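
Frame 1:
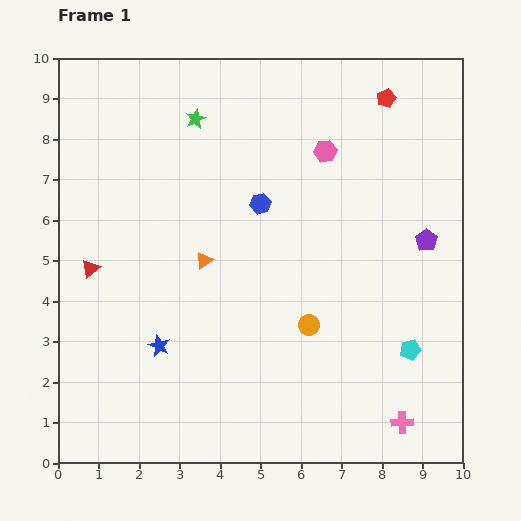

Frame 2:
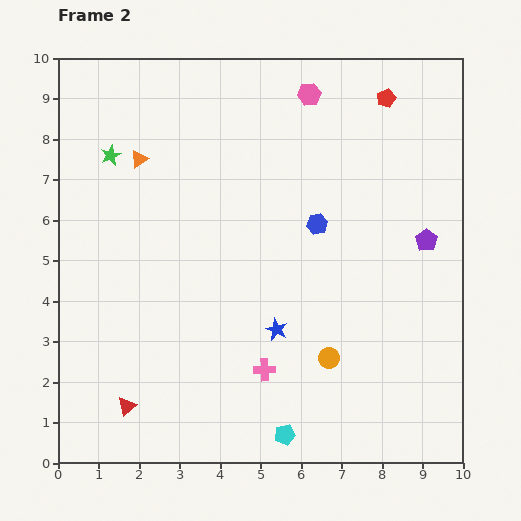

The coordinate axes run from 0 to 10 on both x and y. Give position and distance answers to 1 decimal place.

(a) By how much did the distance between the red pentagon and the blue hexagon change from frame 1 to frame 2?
-0.5

Distance in frame 1: 4.0. Distance in frame 2: 3.5.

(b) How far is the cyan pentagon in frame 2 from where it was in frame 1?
3.7

The cyan pentagon moved from (8.7, 2.8) to (5.6, 0.7), a distance of √(3.1² + 2.1²) ≈ 3.7.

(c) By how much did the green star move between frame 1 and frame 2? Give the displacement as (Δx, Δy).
(-2.1, -0.9)

The green star was at (3.4, 8.5) in frame 1 and (1.3, 7.6) in frame 2.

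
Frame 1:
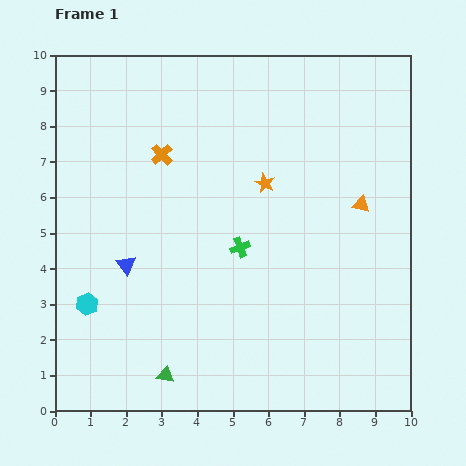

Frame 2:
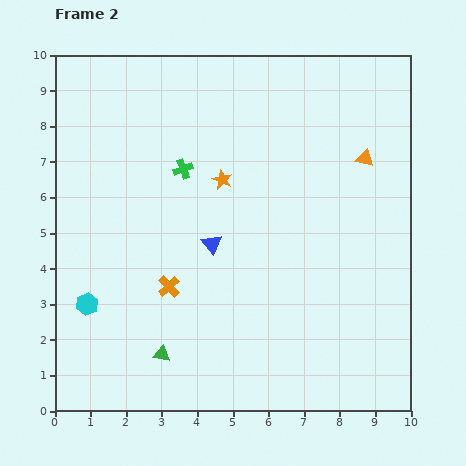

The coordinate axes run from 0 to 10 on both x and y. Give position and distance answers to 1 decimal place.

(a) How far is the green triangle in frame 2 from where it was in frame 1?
0.6

The green triangle moved from (3.1, 1.0) to (3.0, 1.6), a distance of √(0.1² + 0.6²) ≈ 0.6.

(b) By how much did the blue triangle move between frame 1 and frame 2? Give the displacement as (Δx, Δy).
(2.4, 0.6)

The blue triangle was at (2.0, 4.1) in frame 1 and (4.4, 4.7) in frame 2.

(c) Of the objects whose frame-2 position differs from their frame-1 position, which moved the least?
the green triangle

(moved 0.6)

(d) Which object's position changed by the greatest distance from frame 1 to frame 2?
the orange cross

(moved 3.7; next 2.7)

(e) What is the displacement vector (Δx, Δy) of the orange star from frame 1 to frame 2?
(-1.2, 0.1)

The orange star was at (5.9, 6.4) in frame 1 and (4.7, 6.5) in frame 2.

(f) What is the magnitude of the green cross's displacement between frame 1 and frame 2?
2.7

The green cross moved from (5.2, 4.6) to (3.6, 6.8), a distance of √(1.6² + 2.2²) ≈ 2.7.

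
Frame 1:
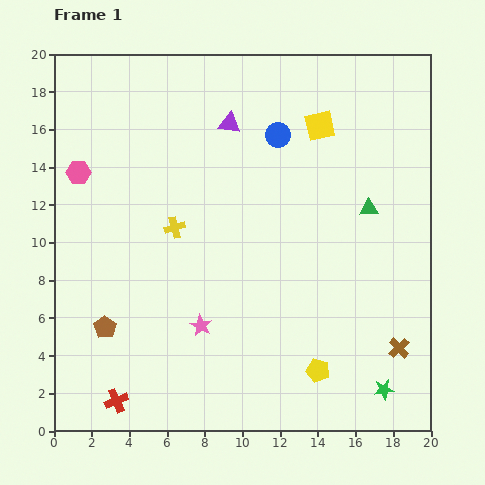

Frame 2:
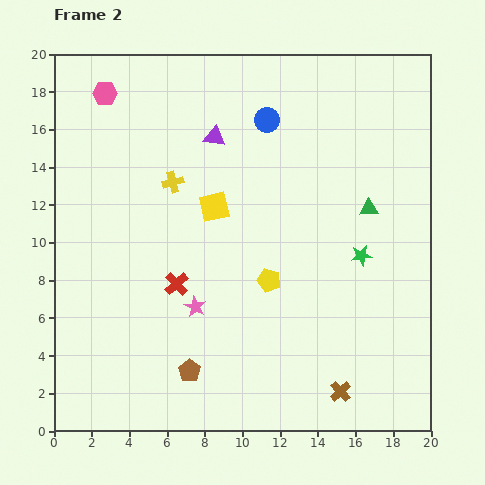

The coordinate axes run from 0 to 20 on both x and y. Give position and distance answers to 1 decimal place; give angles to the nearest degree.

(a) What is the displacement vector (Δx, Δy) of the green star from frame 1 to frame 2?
(-1.2, 7.1)

The green star was at (17.5, 2.2) in frame 1 and (16.3, 9.3) in frame 2.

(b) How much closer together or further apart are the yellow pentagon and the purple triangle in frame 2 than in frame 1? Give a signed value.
-5.8

Distance in frame 1: 13.9. Distance in frame 2: 8.1.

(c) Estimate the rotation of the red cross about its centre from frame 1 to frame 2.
20° counter-clockwise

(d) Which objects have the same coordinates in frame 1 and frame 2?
the green triangle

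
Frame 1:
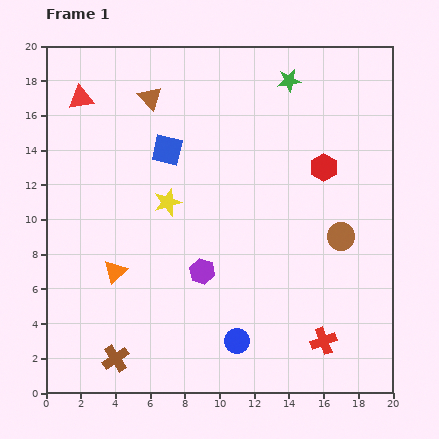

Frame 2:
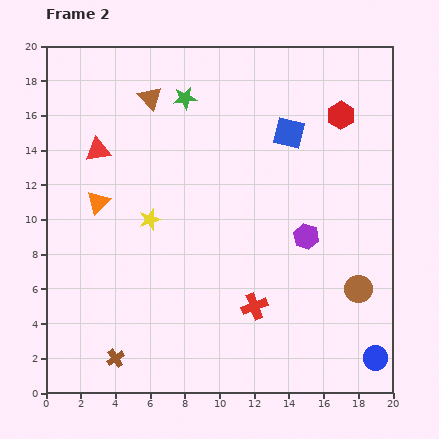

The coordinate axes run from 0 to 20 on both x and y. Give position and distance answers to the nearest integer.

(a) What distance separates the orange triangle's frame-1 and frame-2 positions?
4

The orange triangle moved from (4, 7) to (3, 11), a distance of √(1² + 4²) ≈ 4.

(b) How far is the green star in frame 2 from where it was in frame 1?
6

The green star moved from (14, 18) to (8, 17), a distance of √(6² + 1²) ≈ 6.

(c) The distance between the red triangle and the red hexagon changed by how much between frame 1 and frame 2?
-1

Distance in frame 1: 15. Distance in frame 2: 14.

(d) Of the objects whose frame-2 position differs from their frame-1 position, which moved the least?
the yellow star

(moved 1)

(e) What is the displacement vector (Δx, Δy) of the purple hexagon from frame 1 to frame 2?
(6, 2)

The purple hexagon was at (9, 7) in frame 1 and (15, 9) in frame 2.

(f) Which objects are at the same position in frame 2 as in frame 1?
the brown triangle, the brown cross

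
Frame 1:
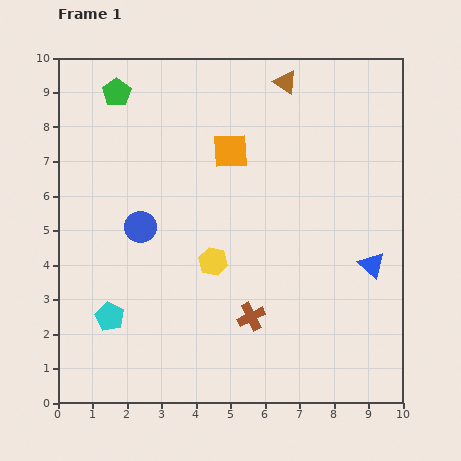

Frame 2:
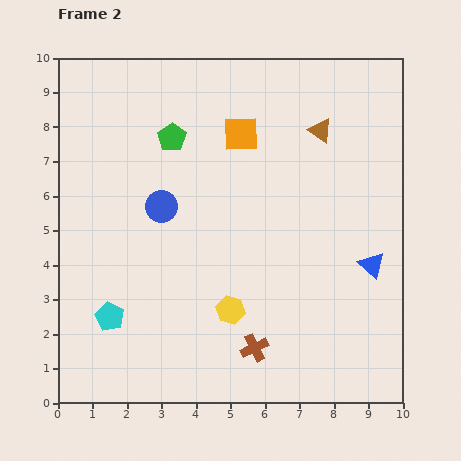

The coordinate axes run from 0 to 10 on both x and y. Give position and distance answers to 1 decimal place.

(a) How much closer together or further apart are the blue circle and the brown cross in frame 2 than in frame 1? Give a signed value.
+0.8

Distance in frame 1: 4.1. Distance in frame 2: 4.9.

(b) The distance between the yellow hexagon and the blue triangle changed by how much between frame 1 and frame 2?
-0.3

Distance in frame 1: 4.6. Distance in frame 2: 4.3.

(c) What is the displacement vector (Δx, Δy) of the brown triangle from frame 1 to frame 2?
(1.0, -1.4)

The brown triangle was at (6.6, 9.3) in frame 1 and (7.6, 7.9) in frame 2.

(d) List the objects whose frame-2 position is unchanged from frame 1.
the cyan pentagon, the blue triangle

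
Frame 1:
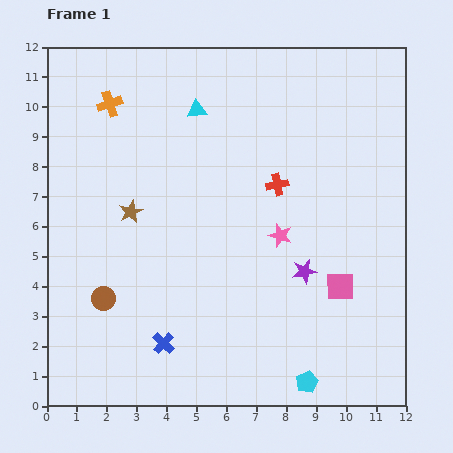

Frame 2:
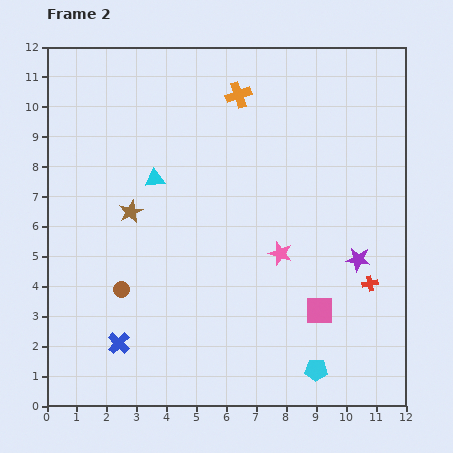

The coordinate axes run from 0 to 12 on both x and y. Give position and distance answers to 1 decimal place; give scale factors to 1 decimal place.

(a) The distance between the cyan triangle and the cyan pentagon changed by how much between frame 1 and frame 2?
-1.4

Distance in frame 1: 9.8. Distance in frame 2: 8.4.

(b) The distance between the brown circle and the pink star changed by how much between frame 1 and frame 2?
-0.9

Distance in frame 1: 6.3. Distance in frame 2: 5.4.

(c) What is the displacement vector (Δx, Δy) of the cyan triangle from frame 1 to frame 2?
(-1.4, -2.3)

The cyan triangle was at (5.0, 9.9) in frame 1 and (3.6, 7.6) in frame 2.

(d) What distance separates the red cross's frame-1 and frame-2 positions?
4.5

The red cross moved from (7.7, 7.4) to (10.8, 4.1), a distance of √(3.1² + 3.3²) ≈ 4.5.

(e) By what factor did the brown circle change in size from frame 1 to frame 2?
0.7×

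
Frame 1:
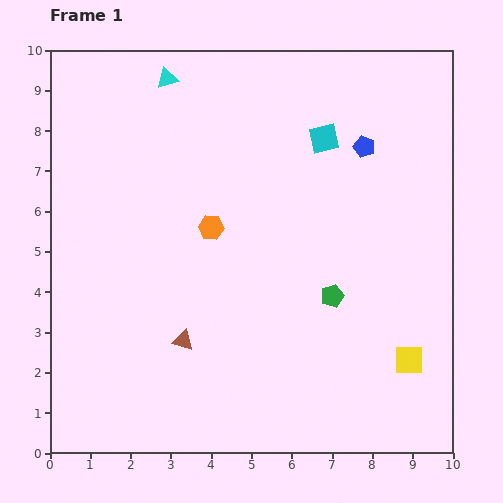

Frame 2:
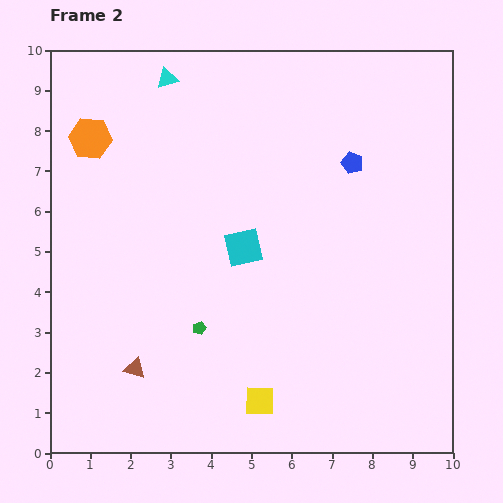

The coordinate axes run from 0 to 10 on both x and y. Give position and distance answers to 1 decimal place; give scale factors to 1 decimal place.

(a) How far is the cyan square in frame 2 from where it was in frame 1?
3.4

The cyan square moved from (6.8, 7.8) to (4.8, 5.1), a distance of √(2.0² + 2.7²) ≈ 3.4.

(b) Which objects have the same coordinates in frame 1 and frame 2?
the cyan triangle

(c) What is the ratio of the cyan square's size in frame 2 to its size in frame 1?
1.3×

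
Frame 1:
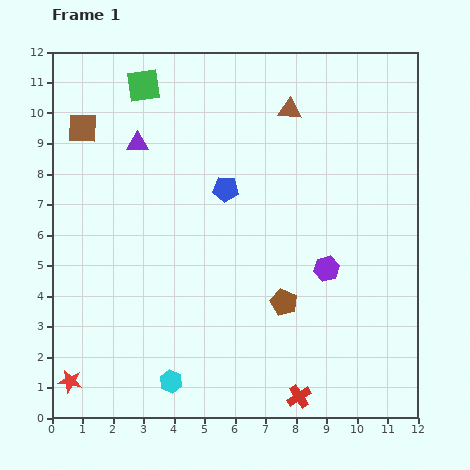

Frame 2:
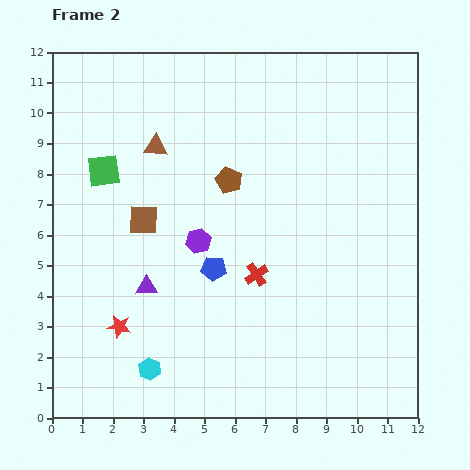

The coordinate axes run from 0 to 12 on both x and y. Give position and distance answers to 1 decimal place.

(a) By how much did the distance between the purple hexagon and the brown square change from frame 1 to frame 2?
-7.3

Distance in frame 1: 9.2. Distance in frame 2: 1.9.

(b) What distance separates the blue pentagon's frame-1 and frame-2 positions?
2.6

The blue pentagon moved from (5.7, 7.5) to (5.3, 4.9), a distance of √(0.4² + 2.6²) ≈ 2.6.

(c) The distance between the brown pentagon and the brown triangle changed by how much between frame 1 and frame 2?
-3.7

Distance in frame 1: 6.3. Distance in frame 2: 2.6.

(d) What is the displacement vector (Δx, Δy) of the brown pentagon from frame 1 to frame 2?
(-1.8, 4.0)

The brown pentagon was at (7.6, 3.8) in frame 1 and (5.8, 7.8) in frame 2.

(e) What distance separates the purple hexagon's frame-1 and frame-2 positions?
4.3

The purple hexagon moved from (9.0, 4.9) to (4.8, 5.8), a distance of √(4.2² + 0.9²) ≈ 4.3.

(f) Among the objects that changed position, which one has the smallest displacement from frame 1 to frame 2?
the cyan hexagon

(moved 0.8)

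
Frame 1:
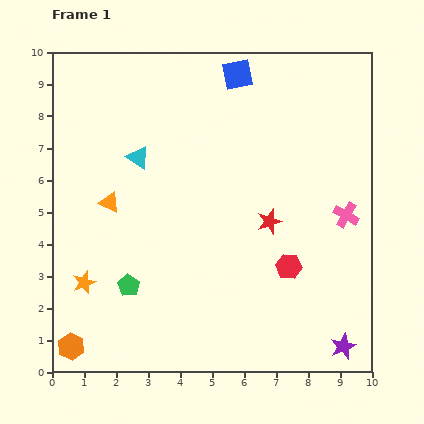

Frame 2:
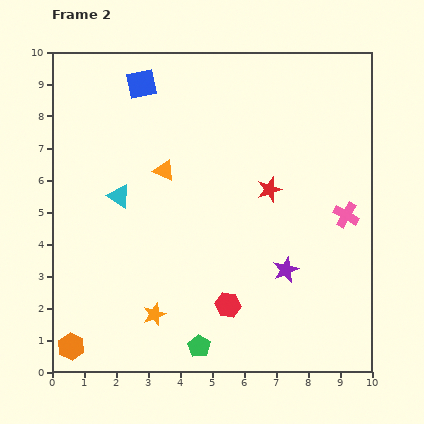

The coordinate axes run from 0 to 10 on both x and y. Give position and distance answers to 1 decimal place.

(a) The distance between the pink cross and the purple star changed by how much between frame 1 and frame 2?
-1.6

Distance in frame 1: 4.1. Distance in frame 2: 2.5.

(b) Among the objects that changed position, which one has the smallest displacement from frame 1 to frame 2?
the red star

(moved 1.0)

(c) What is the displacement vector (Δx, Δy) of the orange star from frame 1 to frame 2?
(2.2, -1.0)

The orange star was at (1.0, 2.8) in frame 1 and (3.2, 1.8) in frame 2.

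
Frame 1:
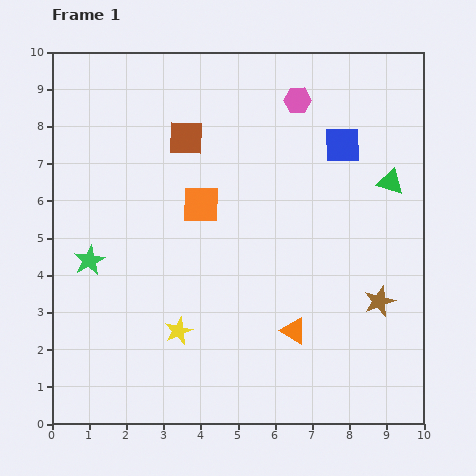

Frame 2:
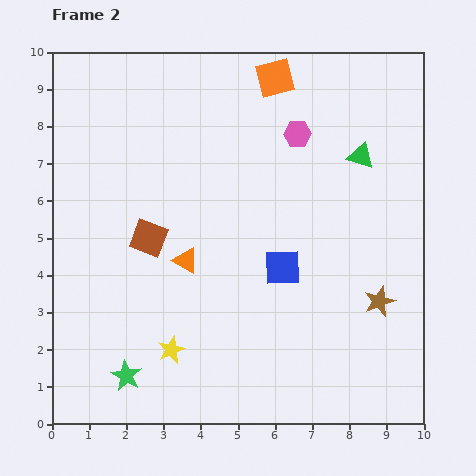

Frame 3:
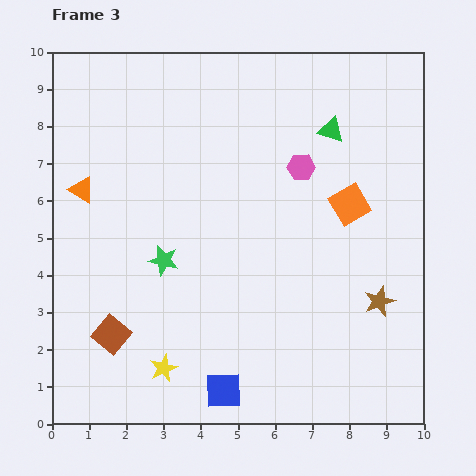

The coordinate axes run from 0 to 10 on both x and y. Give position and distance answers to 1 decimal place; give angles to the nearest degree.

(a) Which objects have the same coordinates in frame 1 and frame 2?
the brown star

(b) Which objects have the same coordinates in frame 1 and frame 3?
the brown star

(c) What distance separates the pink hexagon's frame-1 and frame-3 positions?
1.8

The pink hexagon moved from (6.6, 8.7) to (6.7, 6.9), a distance of √(0.1² + 1.8²) ≈ 1.8.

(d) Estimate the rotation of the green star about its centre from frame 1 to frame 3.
31° counter-clockwise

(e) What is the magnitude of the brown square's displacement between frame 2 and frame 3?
2.8

The brown square moved from (2.6, 5.0) to (1.6, 2.4), a distance of √(1.0² + 2.6²) ≈ 2.8.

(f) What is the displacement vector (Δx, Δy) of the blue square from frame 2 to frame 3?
(-1.6, -3.3)

The blue square was at (6.2, 4.2) in frame 2 and (4.6, 0.9) in frame 3.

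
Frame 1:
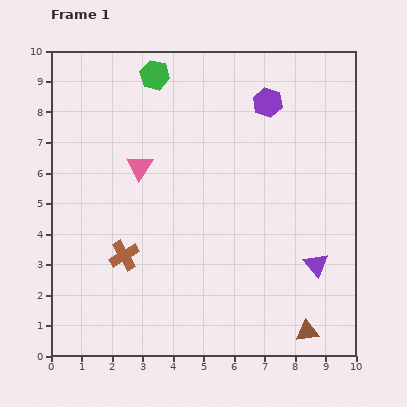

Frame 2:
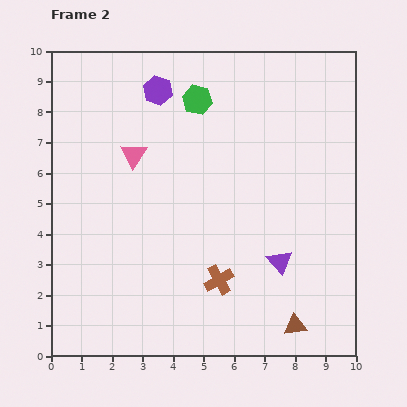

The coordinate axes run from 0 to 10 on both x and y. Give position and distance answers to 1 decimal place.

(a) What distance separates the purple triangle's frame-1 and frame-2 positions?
1.2

The purple triangle moved from (8.7, 3.0) to (7.5, 3.1), a distance of √(1.2² + 0.1²) ≈ 1.2.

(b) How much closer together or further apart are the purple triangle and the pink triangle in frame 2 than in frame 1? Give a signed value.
-0.7

Distance in frame 1: 6.6. Distance in frame 2: 5.9.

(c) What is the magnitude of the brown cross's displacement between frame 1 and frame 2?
3.2

The brown cross moved from (2.4, 3.3) to (5.5, 2.5), a distance of √(3.1² + 0.8²) ≈ 3.2.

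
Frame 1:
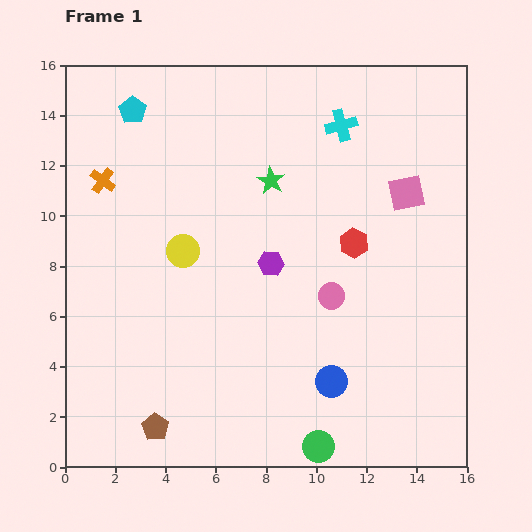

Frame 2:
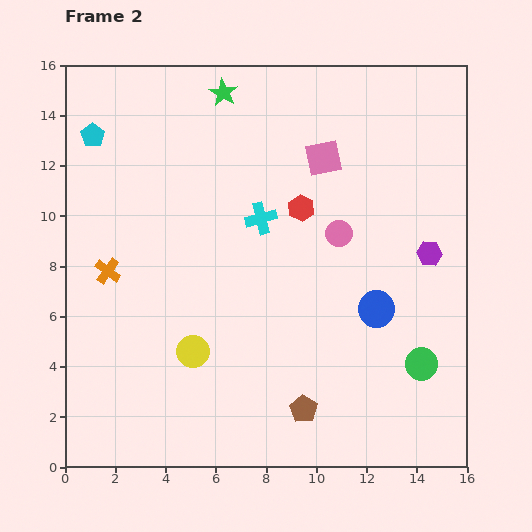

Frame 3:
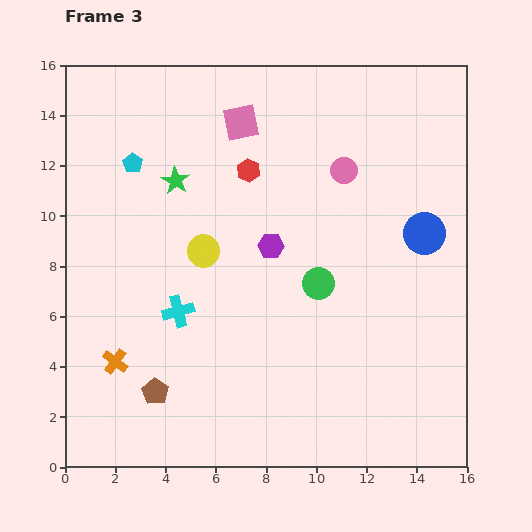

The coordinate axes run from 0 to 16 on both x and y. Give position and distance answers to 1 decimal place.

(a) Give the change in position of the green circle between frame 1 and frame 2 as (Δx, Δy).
(4.1, 3.3)

The green circle was at (10.1, 0.8) in frame 1 and (14.2, 4.1) in frame 2.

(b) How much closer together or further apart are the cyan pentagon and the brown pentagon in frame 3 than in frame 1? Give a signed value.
-3.5

Distance in frame 1: 12.6. Distance in frame 3: 9.1.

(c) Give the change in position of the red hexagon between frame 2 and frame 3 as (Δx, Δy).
(-2.1, 1.5)

The red hexagon was at (9.4, 10.3) in frame 2 and (7.3, 11.8) in frame 3.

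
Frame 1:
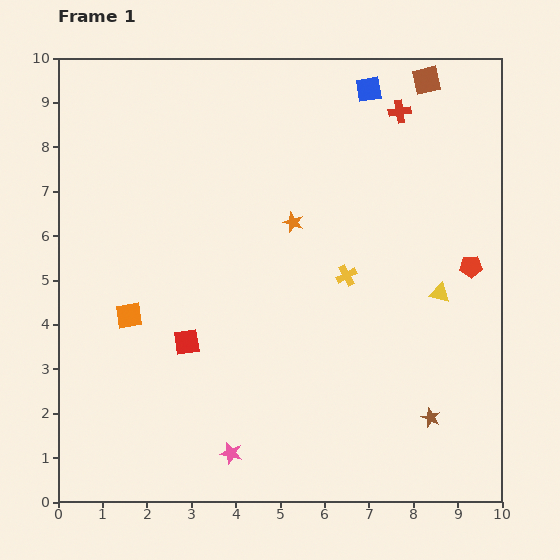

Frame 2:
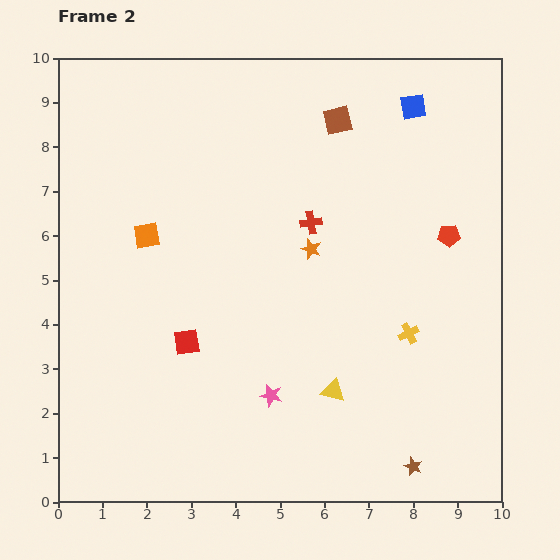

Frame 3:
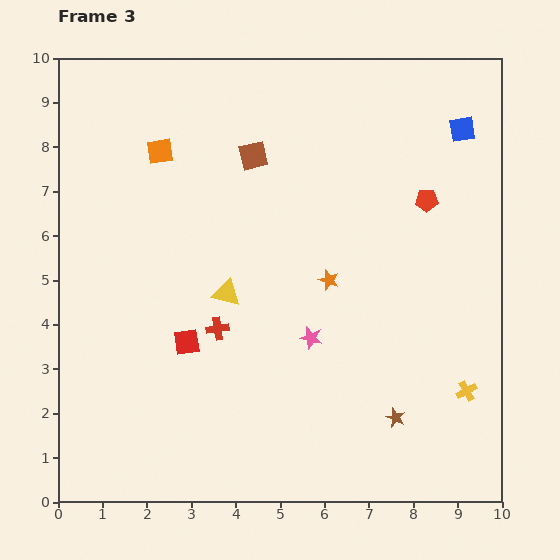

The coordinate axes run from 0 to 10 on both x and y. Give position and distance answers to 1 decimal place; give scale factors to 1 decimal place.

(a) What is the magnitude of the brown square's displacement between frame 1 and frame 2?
2.2

The brown square moved from (8.3, 9.5) to (6.3, 8.6), a distance of √(2.0² + 0.9²) ≈ 2.2.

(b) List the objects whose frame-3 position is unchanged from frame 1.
the red square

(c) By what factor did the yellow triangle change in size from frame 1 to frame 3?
1.4×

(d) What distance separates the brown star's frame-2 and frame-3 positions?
1.2

The brown star moved from (8.0, 0.8) to (7.6, 1.9), a distance of √(0.4² + 1.1²) ≈ 1.2.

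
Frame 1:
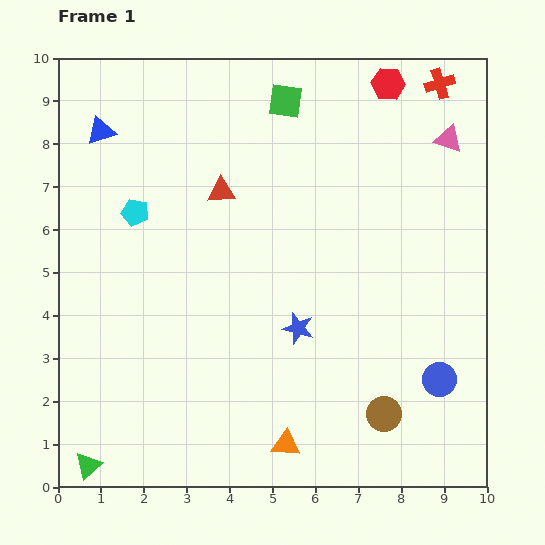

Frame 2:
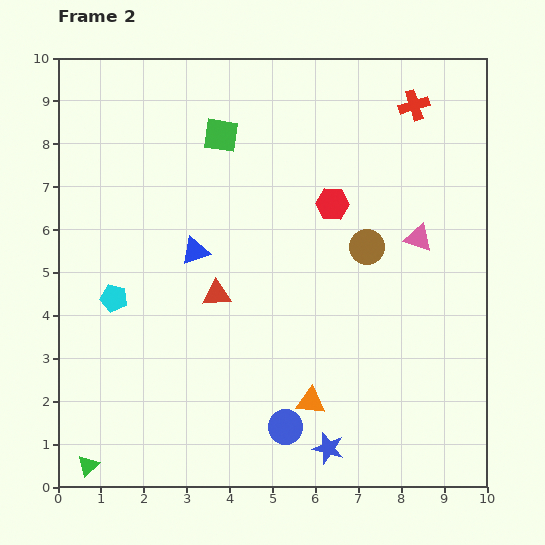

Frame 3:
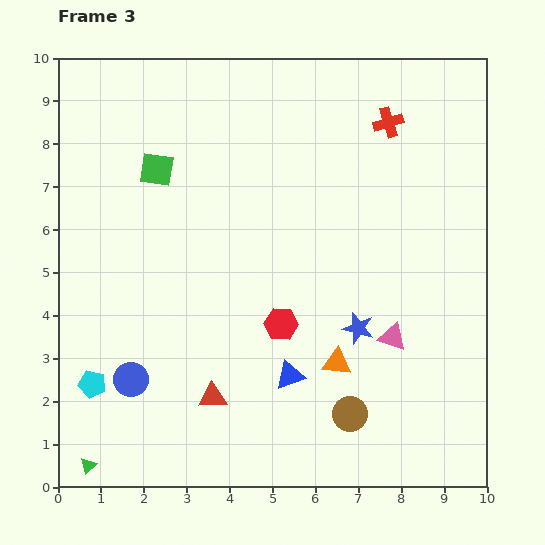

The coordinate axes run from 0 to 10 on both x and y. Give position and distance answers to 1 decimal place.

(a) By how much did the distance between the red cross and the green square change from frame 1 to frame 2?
+1.0

Distance in frame 1: 3.6. Distance in frame 2: 4.6.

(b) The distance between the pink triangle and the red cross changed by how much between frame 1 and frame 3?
+3.7

Distance in frame 1: 1.3. Distance in frame 3: 5.0.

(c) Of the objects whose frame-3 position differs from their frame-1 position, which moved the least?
the brown circle

(moved 0.8)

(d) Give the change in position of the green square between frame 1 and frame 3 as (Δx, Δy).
(-3.0, -1.6)

The green square was at (5.3, 9.0) in frame 1 and (2.3, 7.4) in frame 3.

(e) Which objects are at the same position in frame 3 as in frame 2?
the green triangle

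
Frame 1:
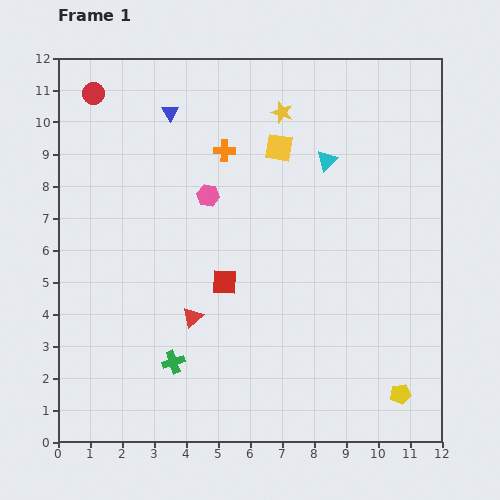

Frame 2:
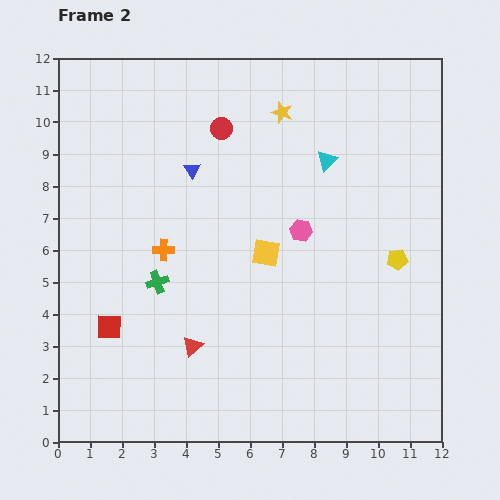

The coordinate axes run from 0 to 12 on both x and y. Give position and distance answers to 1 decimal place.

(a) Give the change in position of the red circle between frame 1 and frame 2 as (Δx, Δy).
(4.0, -1.1)

The red circle was at (1.1, 10.9) in frame 1 and (5.1, 9.8) in frame 2.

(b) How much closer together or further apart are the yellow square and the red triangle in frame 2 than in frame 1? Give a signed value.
-2.2

Distance in frame 1: 5.9. Distance in frame 2: 3.7.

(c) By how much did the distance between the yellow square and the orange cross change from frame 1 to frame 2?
+1.5

Distance in frame 1: 1.7. Distance in frame 2: 3.2.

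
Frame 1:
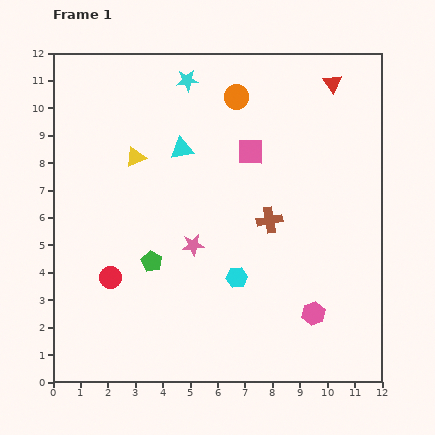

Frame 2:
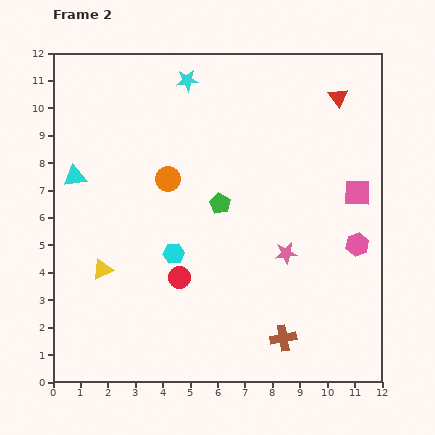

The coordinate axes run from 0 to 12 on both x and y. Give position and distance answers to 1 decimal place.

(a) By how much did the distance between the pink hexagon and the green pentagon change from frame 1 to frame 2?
-1.0

Distance in frame 1: 6.2. Distance in frame 2: 5.2.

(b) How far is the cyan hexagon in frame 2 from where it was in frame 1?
2.5

The cyan hexagon moved from (6.7, 3.8) to (4.4, 4.7), a distance of √(2.3² + 0.9²) ≈ 2.5.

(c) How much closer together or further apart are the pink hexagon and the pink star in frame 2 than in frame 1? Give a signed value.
-2.5

Distance in frame 1: 5.1. Distance in frame 2: 2.6.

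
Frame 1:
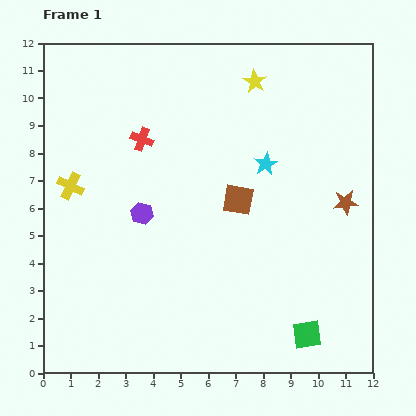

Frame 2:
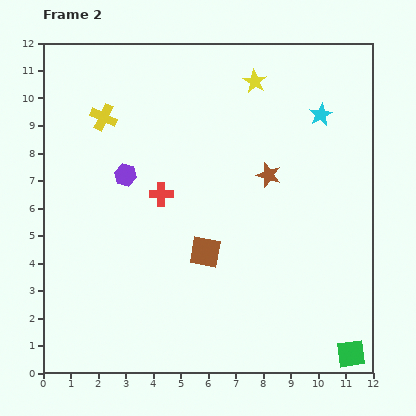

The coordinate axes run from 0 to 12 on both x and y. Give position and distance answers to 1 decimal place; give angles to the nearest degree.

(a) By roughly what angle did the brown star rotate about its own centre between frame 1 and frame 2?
24° clockwise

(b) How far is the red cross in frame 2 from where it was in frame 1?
2.1

The red cross moved from (3.6, 8.5) to (4.3, 6.5), a distance of √(0.7² + 2.0²) ≈ 2.1.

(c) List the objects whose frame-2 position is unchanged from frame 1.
the yellow star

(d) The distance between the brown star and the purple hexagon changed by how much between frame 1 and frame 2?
-2.2

Distance in frame 1: 7.4. Distance in frame 2: 5.2.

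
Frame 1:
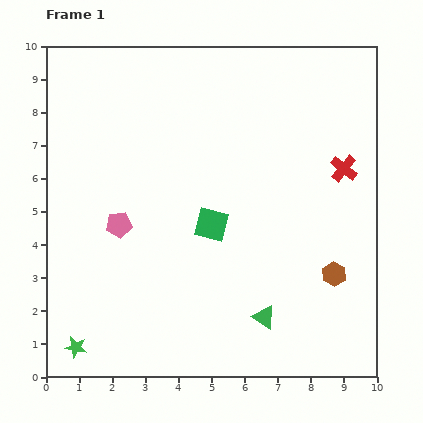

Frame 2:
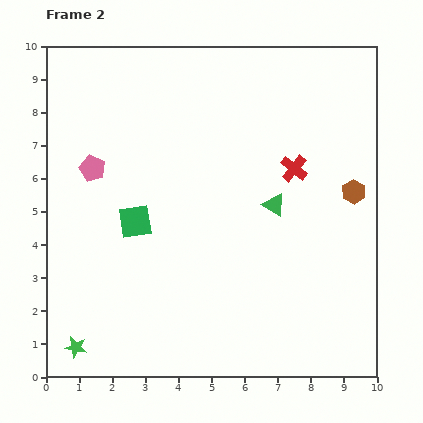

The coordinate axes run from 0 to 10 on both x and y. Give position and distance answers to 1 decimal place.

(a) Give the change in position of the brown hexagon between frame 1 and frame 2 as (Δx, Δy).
(0.6, 2.5)

The brown hexagon was at (8.7, 3.1) in frame 1 and (9.3, 5.6) in frame 2.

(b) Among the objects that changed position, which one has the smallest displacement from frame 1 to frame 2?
the red cross

(moved 1.5)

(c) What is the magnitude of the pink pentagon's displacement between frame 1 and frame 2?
1.9

The pink pentagon moved from (2.2, 4.6) to (1.4, 6.3), a distance of √(0.8² + 1.7²) ≈ 1.9.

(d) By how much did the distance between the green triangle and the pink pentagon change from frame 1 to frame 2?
+0.4

Distance in frame 1: 5.2. Distance in frame 2: 5.6.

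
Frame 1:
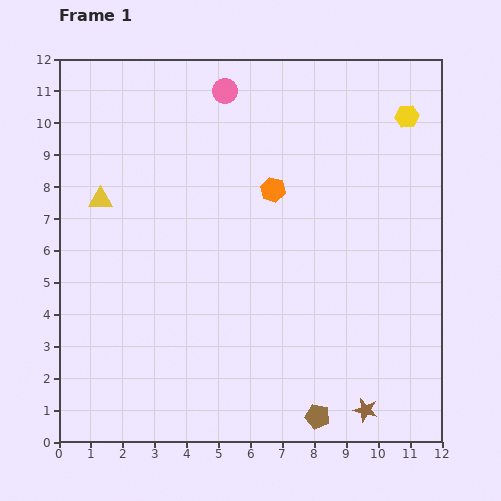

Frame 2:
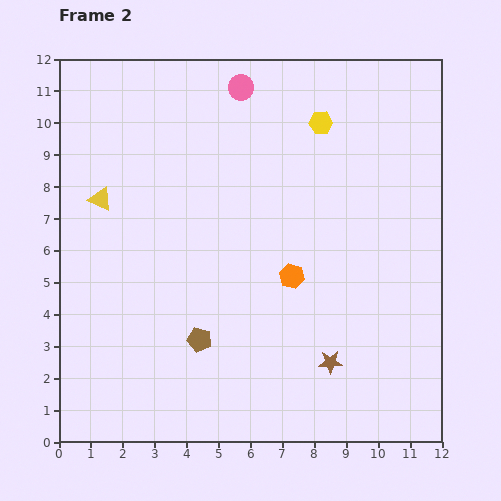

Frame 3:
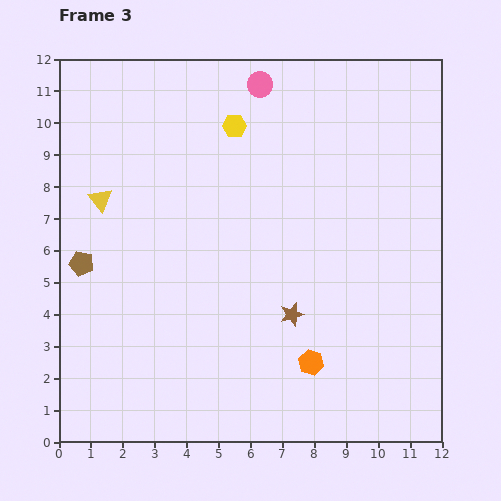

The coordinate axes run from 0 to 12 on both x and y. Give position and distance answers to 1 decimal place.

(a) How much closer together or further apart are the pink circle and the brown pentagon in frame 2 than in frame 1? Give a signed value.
-2.6

Distance in frame 1: 10.6. Distance in frame 2: 8.0.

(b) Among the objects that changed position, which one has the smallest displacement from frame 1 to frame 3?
the pink circle

(moved 1.1)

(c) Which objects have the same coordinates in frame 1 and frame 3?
the yellow triangle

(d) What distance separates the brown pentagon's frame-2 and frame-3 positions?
4.4

The brown pentagon moved from (4.4, 3.2) to (0.7, 5.6), a distance of √(3.7² + 2.4²) ≈ 4.4.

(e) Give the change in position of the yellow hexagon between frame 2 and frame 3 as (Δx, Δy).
(-2.7, -0.1)

The yellow hexagon was at (8.2, 10.0) in frame 2 and (5.5, 9.9) in frame 3.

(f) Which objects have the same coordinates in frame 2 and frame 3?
the yellow triangle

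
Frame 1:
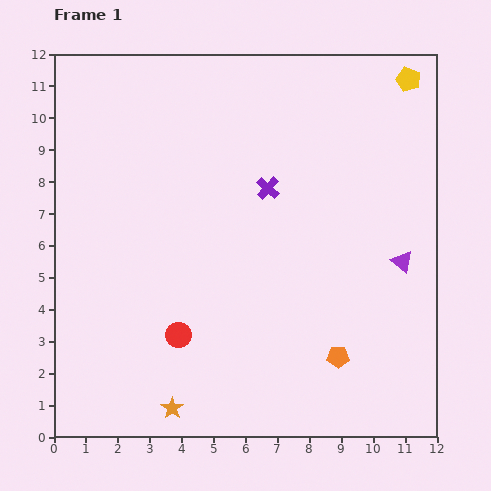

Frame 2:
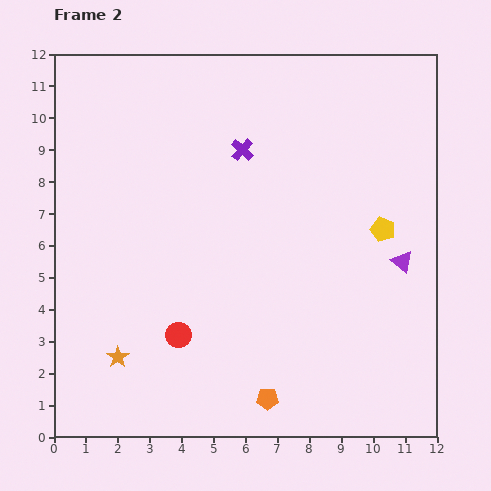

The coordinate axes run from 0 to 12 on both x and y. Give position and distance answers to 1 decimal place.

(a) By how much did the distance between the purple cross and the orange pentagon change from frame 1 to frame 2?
+2.1

Distance in frame 1: 5.7. Distance in frame 2: 7.8.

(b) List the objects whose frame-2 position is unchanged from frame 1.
the red circle, the purple triangle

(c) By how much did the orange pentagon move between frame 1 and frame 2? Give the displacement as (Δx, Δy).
(-2.2, -1.3)

The orange pentagon was at (8.9, 2.5) in frame 1 and (6.7, 1.2) in frame 2.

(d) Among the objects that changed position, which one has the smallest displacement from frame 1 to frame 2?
the purple cross

(moved 1.4)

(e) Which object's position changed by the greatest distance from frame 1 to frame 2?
the yellow pentagon

(moved 4.8; next 2.6)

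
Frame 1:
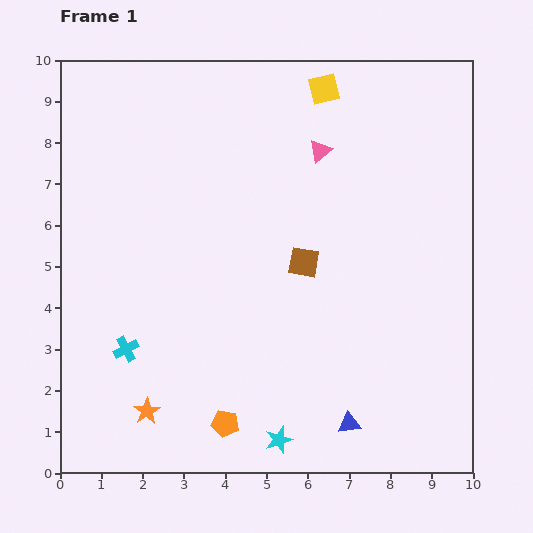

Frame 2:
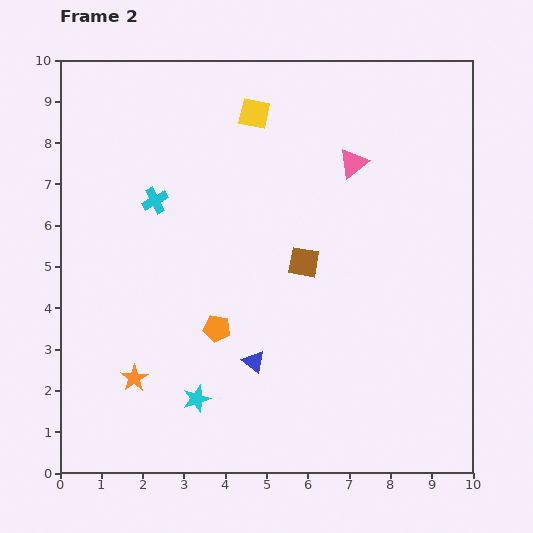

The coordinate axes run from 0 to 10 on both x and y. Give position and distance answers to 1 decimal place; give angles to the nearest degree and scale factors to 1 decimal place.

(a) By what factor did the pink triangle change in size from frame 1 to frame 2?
1.3×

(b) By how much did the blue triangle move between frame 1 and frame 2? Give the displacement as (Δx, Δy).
(-2.3, 1.5)

The blue triangle was at (7.0, 1.2) in frame 1 and (4.7, 2.7) in frame 2.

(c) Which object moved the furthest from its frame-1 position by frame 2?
the cyan cross

(moved 3.7; next 2.7)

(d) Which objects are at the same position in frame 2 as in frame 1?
the brown square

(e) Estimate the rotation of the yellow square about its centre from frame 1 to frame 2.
25° clockwise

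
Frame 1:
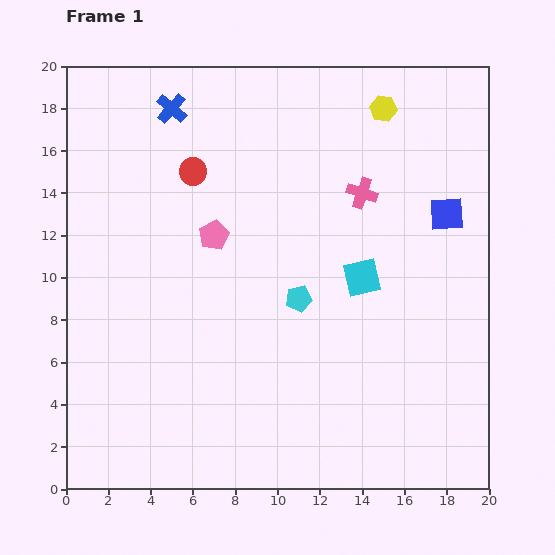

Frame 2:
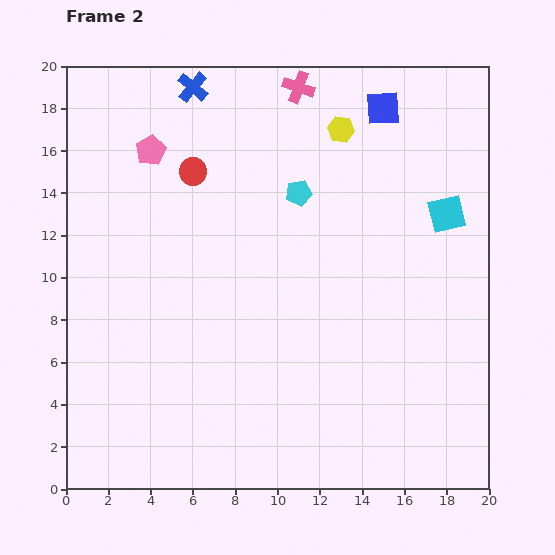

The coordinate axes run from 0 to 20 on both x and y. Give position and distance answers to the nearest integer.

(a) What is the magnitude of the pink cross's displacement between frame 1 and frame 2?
6

The pink cross moved from (14, 14) to (11, 19), a distance of √(3² + 5²) ≈ 6.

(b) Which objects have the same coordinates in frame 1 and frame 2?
the red circle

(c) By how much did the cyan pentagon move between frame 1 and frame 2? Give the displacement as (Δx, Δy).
(0, 5)

The cyan pentagon was at (11, 9) in frame 1 and (11, 14) in frame 2.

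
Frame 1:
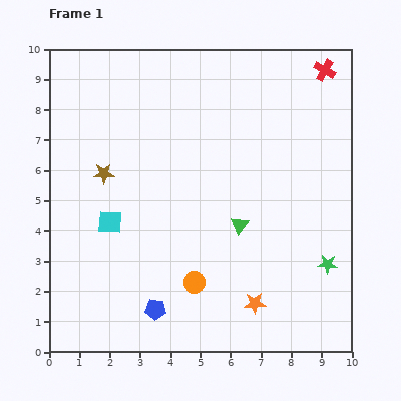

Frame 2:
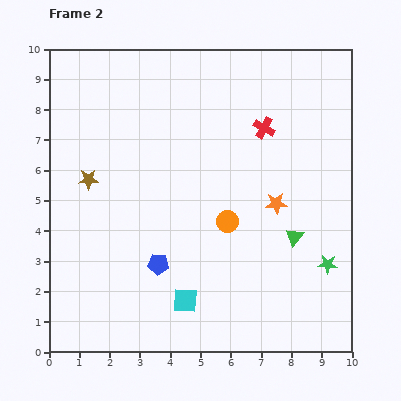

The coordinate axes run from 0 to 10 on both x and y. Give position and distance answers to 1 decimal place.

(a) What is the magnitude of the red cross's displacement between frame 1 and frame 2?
2.8

The red cross moved from (9.1, 9.3) to (7.1, 7.4), a distance of √(2.0² + 1.9²) ≈ 2.8.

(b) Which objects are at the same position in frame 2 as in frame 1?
the green star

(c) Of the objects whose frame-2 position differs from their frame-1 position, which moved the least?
the brown star

(moved 0.5)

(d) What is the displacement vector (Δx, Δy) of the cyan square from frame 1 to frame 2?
(2.5, -2.6)

The cyan square was at (2.0, 4.3) in frame 1 and (4.5, 1.7) in frame 2.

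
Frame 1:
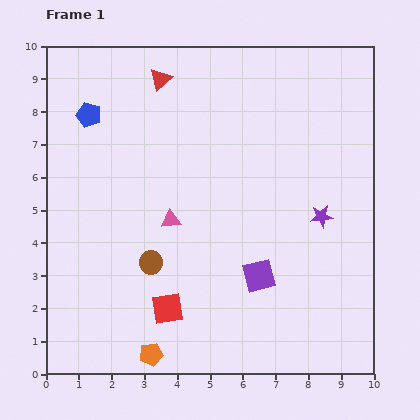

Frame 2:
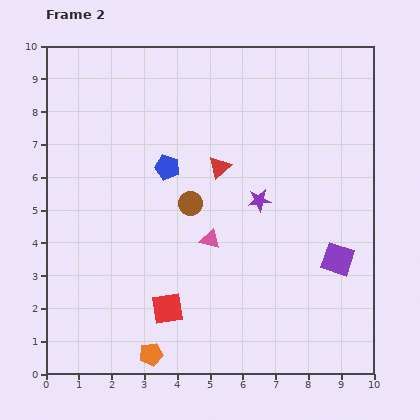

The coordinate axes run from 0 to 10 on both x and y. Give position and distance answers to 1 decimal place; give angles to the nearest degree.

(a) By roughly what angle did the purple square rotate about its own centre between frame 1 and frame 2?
32° clockwise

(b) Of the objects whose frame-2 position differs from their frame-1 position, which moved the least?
the pink triangle

(moved 1.3)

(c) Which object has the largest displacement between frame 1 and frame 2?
the red triangle

(moved 3.2; next 2.9)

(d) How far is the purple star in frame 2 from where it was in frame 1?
2.0

The purple star moved from (8.4, 4.8) to (6.5, 5.3), a distance of √(1.9² + 0.5²) ≈ 2.0.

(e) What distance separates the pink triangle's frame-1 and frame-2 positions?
1.3

The pink triangle moved from (3.8, 4.7) to (5.0, 4.1), a distance of √(1.2² + 0.6²) ≈ 1.3.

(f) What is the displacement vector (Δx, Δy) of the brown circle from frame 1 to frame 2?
(1.2, 1.8)

The brown circle was at (3.2, 3.4) in frame 1 and (4.4, 5.2) in frame 2.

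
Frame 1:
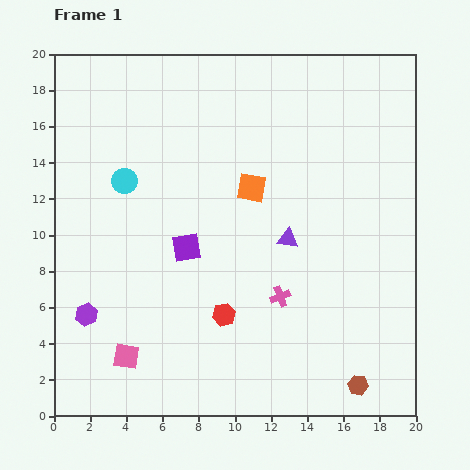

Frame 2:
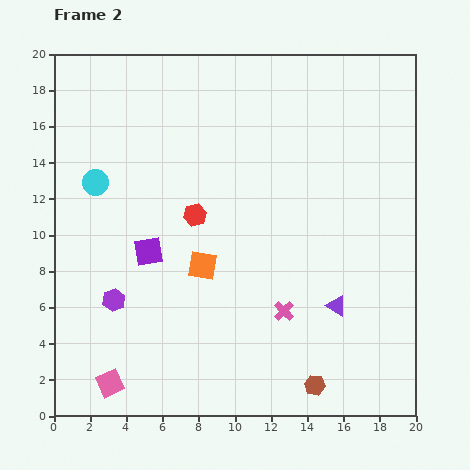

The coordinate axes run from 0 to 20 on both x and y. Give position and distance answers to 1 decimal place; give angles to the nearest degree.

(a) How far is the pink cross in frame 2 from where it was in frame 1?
0.8

The pink cross moved from (12.5, 6.6) to (12.7, 5.8), a distance of √(0.2² + 0.8²) ≈ 0.8.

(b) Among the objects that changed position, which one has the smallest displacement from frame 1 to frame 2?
the pink cross

(moved 0.8)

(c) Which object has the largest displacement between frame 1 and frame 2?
the red hexagon

(moved 5.7; next 5.1)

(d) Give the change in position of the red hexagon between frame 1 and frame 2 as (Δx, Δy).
(-1.6, 5.5)

The red hexagon was at (9.4, 5.6) in frame 1 and (7.8, 11.1) in frame 2.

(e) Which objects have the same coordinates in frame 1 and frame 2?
none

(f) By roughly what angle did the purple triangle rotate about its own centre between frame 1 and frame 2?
24° clockwise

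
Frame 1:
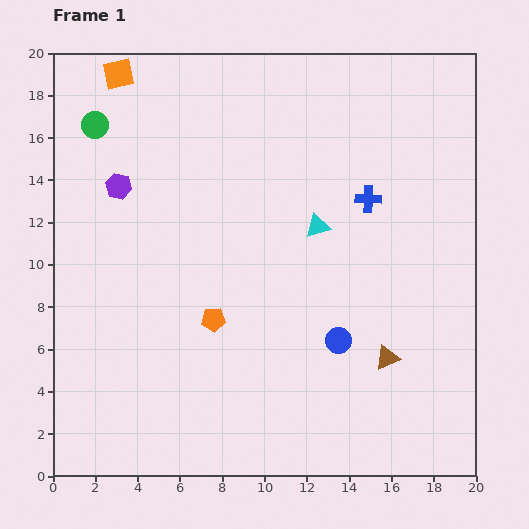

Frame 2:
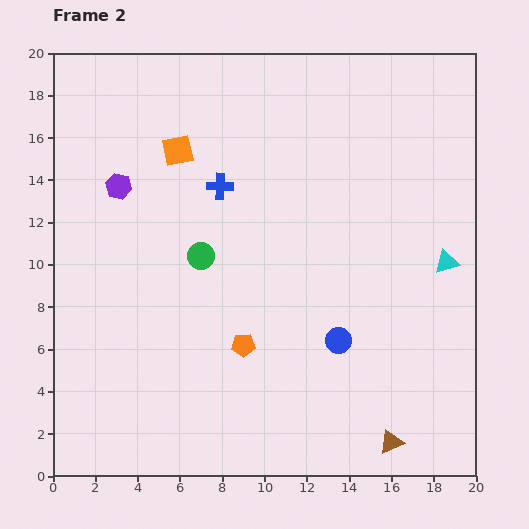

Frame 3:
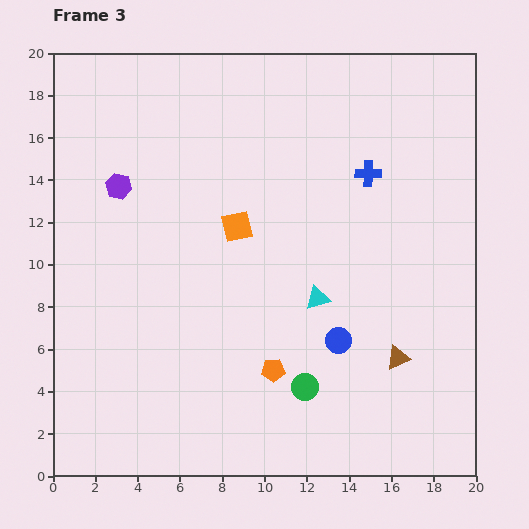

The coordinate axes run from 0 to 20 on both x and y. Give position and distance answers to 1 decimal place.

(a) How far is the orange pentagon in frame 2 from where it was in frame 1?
1.8

The orange pentagon moved from (7.6, 7.4) to (9.0, 6.2), a distance of √(1.4² + 1.2²) ≈ 1.8.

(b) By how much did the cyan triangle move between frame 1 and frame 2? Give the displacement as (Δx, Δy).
(6.1, -1.7)

The cyan triangle was at (12.5, 11.8) in frame 1 and (18.6, 10.1) in frame 2.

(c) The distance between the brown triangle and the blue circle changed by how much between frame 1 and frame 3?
+0.5

Distance in frame 1: 2.4. Distance in frame 3: 2.9.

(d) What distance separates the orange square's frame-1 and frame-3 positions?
9.1

The orange square moved from (3.1, 19.0) to (8.7, 11.8), a distance of √(5.6² + 7.2²) ≈ 9.1.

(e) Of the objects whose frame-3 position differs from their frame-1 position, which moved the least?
the brown triangle

(moved 0.5)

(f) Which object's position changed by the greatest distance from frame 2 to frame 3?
the green circle

(moved 7.9; next 7.0)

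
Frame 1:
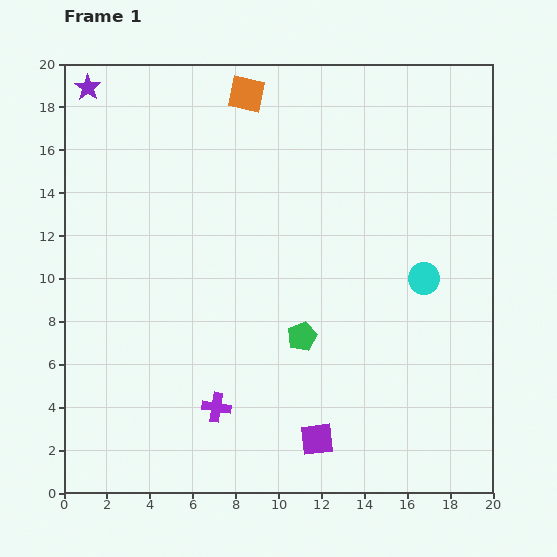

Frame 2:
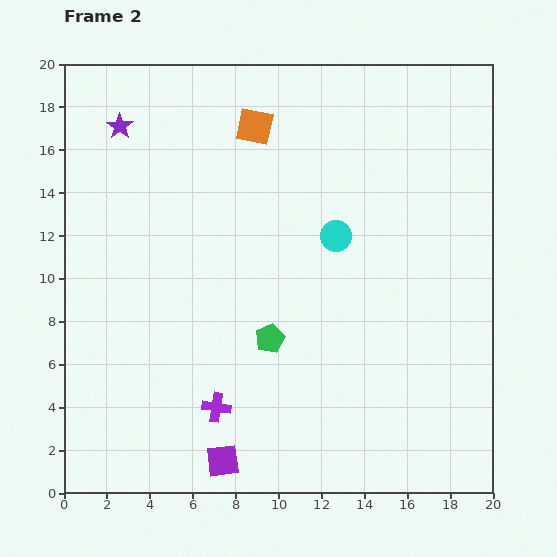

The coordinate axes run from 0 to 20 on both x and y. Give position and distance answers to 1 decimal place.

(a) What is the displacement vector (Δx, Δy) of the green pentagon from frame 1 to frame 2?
(-1.5, -0.1)

The green pentagon was at (11.1, 7.3) in frame 1 and (9.6, 7.2) in frame 2.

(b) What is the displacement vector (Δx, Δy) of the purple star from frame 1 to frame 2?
(1.5, -1.8)

The purple star was at (1.1, 18.9) in frame 1 and (2.6, 17.1) in frame 2.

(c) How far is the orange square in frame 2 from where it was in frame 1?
1.6

The orange square moved from (8.5, 18.6) to (8.9, 17.1), a distance of √(0.4² + 1.5²) ≈ 1.6.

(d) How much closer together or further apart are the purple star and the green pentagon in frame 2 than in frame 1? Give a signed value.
-3.2

Distance in frame 1: 15.3. Distance in frame 2: 12.1.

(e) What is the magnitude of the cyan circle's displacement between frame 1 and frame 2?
4.6

The cyan circle moved from (16.8, 10.0) to (12.7, 12.0), a distance of √(4.1² + 2.0²) ≈ 4.6.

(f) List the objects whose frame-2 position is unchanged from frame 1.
the purple cross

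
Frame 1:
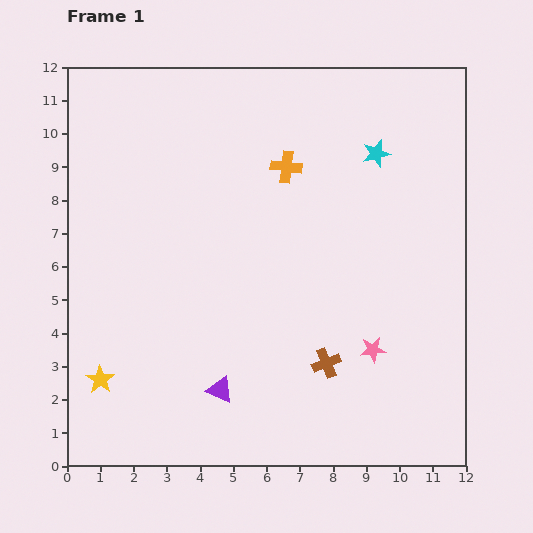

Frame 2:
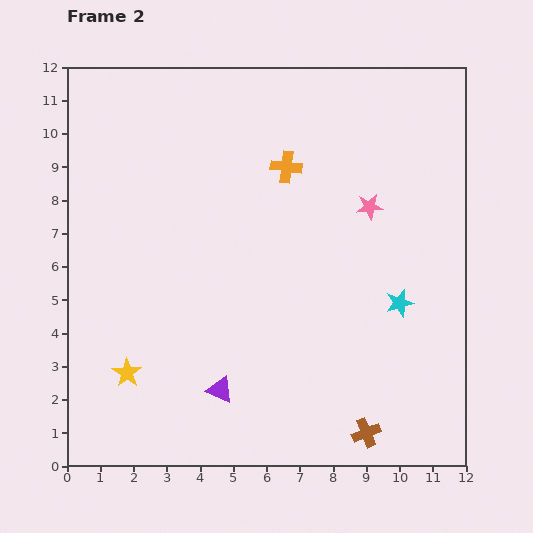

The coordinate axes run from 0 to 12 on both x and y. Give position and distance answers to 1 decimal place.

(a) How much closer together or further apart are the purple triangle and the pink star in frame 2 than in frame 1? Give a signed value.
+2.3

Distance in frame 1: 4.8. Distance in frame 2: 7.1.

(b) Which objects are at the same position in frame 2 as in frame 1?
the orange cross, the purple triangle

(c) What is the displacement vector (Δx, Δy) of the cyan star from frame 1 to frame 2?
(0.7, -4.5)

The cyan star was at (9.3, 9.4) in frame 1 and (10.0, 4.9) in frame 2.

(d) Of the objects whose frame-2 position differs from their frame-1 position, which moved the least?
the yellow star

(moved 0.8)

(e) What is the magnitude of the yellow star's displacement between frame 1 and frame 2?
0.8

The yellow star moved from (1.0, 2.6) to (1.8, 2.8), a distance of √(0.8² + 0.2²) ≈ 0.8.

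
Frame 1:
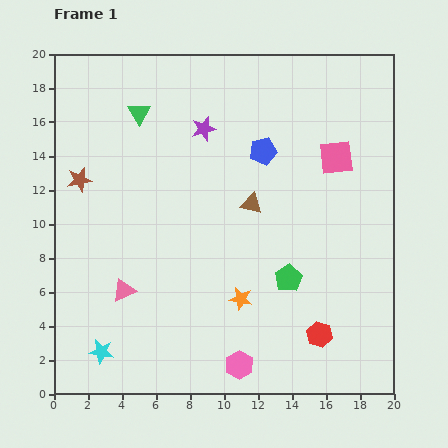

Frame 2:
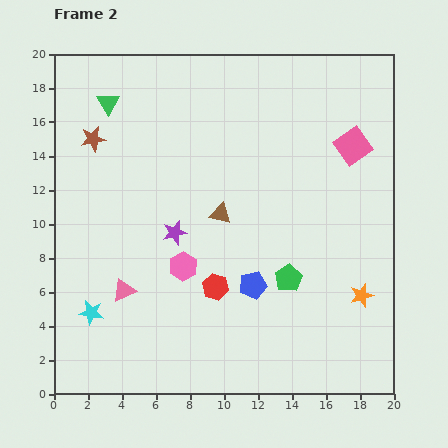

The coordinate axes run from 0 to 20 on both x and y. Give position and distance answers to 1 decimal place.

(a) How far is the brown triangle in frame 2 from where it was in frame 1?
1.9

The brown triangle moved from (11.6, 11.2) to (9.8, 10.6), a distance of √(1.8² + 0.6²) ≈ 1.9.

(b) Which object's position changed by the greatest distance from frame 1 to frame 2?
the blue pentagon

(moved 7.9; next 7.1)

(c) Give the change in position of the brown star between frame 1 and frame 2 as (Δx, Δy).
(0.8, 2.4)

The brown star was at (1.5, 12.6) in frame 1 and (2.3, 15.0) in frame 2.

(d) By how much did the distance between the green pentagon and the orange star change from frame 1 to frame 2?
+1.4

Distance in frame 1: 3.0. Distance in frame 2: 4.4.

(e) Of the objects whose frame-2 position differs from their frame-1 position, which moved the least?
the pink square

(moved 1.2)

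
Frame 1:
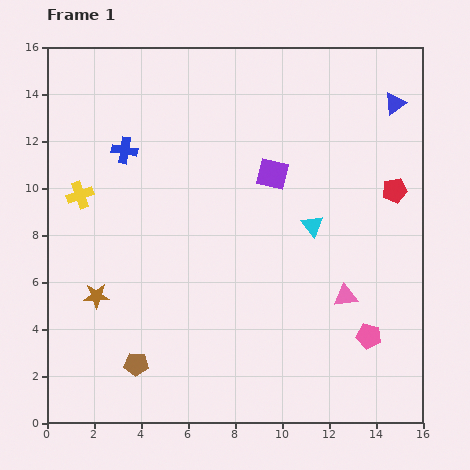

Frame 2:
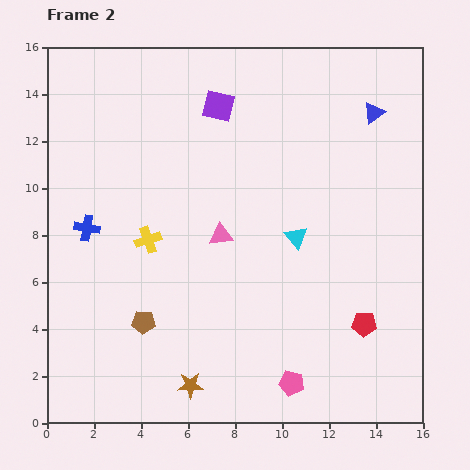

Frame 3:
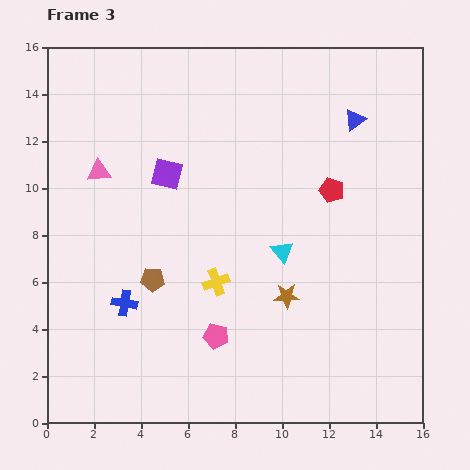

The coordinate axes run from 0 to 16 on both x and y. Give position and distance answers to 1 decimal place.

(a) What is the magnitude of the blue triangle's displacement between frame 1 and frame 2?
1.0

The blue triangle moved from (14.8, 13.6) to (13.9, 13.2), a distance of √(0.9² + 0.4²) ≈ 1.0.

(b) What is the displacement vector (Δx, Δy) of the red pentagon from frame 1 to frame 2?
(-1.3, -5.7)

The red pentagon was at (14.8, 9.9) in frame 1 and (13.5, 4.2) in frame 2.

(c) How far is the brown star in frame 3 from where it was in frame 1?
8.1

The brown star moved from (2.1, 5.4) to (10.2, 5.4), a distance of √(8.1² + 0.0²) ≈ 8.1.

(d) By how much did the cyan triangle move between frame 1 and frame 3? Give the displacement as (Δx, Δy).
(-1.3, -1.1)

The cyan triangle was at (11.3, 8.4) in frame 1 and (10.0, 7.3) in frame 3.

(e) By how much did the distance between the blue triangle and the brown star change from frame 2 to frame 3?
-6.0

Distance in frame 2: 14.0. Distance in frame 3: 8.0.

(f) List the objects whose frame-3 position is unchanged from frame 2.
none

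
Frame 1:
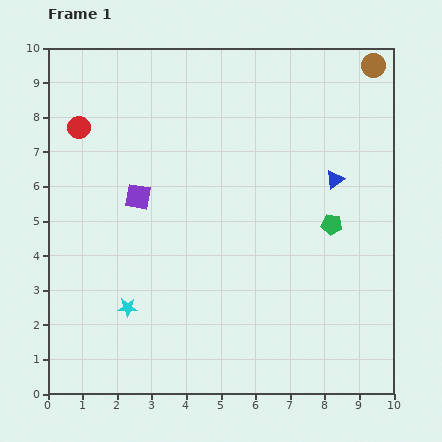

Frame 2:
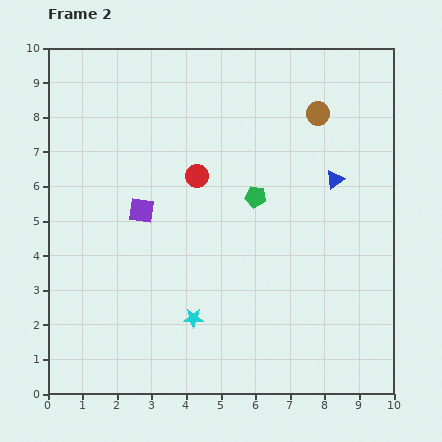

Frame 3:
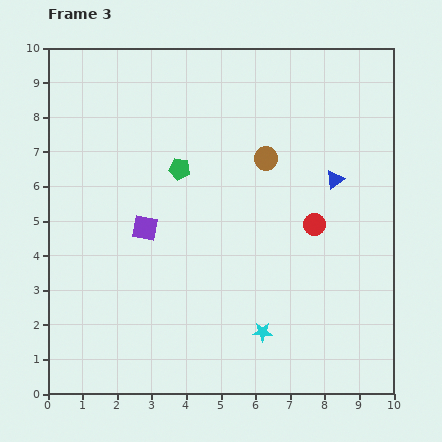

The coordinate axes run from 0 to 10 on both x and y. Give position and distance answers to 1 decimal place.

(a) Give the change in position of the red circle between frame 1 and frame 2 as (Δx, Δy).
(3.4, -1.4)

The red circle was at (0.9, 7.7) in frame 1 and (4.3, 6.3) in frame 2.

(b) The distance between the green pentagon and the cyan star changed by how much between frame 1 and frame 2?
-2.5

Distance in frame 1: 6.4. Distance in frame 2: 3.9.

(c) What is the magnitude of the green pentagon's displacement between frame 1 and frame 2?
2.3

The green pentagon moved from (8.2, 4.9) to (6.0, 5.7), a distance of √(2.2² + 0.8²) ≈ 2.3.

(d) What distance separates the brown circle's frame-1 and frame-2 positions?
2.1

The brown circle moved from (9.4, 9.5) to (7.8, 8.1), a distance of √(1.6² + 1.4²) ≈ 2.1.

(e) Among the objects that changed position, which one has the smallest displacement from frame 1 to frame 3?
the purple square

(moved 0.9)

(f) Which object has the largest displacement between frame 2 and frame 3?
the red circle

(moved 3.7; next 2.3)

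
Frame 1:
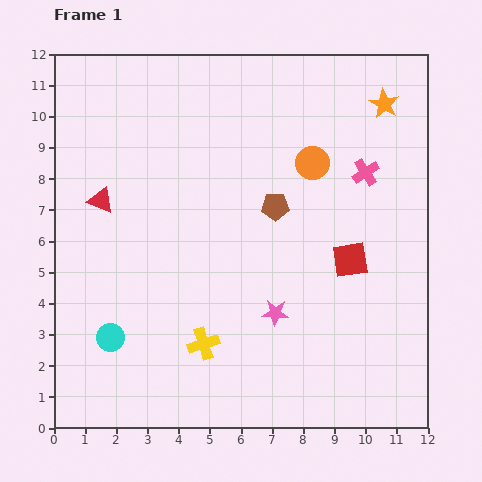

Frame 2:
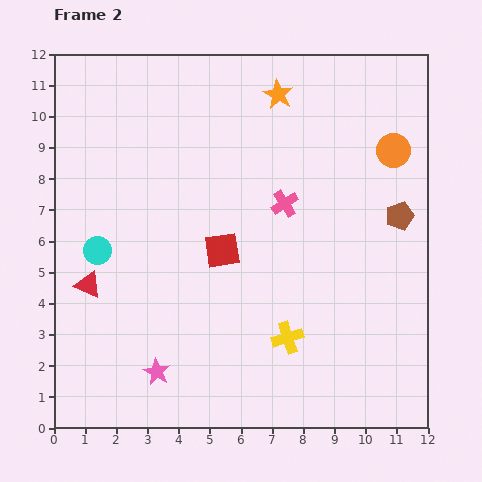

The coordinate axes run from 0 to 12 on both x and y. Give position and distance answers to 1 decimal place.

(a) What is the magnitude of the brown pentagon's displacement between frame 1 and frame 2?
4.0

The brown pentagon moved from (7.1, 7.1) to (11.1, 6.8), a distance of √(4.0² + 0.3²) ≈ 4.0.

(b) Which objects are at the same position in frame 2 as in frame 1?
none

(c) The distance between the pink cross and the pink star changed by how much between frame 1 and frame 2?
+1.4

Distance in frame 1: 5.4. Distance in frame 2: 6.8.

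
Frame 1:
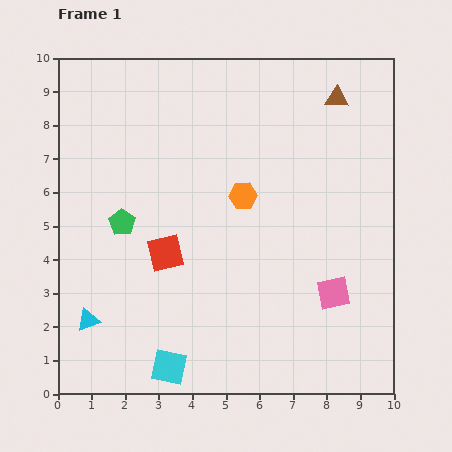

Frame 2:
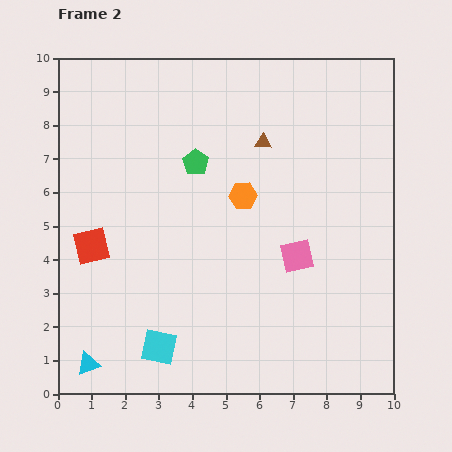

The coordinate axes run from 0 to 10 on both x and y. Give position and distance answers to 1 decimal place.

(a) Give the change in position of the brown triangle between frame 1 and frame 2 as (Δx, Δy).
(-2.2, -1.3)

The brown triangle was at (8.3, 8.8) in frame 1 and (6.1, 7.5) in frame 2.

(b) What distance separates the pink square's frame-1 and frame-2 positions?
1.6

The pink square moved from (8.2, 3.0) to (7.1, 4.1), a distance of √(1.1² + 1.1²) ≈ 1.6.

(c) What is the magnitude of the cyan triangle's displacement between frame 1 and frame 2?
1.3

The cyan triangle moved from (0.9, 2.2) to (0.9, 0.9), a distance of √(0.0² + 1.3²) ≈ 1.3.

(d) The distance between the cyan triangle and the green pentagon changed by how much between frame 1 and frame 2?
+3.7

Distance in frame 1: 3.1. Distance in frame 2: 6.8.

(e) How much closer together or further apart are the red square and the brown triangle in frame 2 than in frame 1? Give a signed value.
-0.9

Distance in frame 1: 6.9. Distance in frame 2: 6.0.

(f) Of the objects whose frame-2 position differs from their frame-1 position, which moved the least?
the cyan square

(moved 0.7)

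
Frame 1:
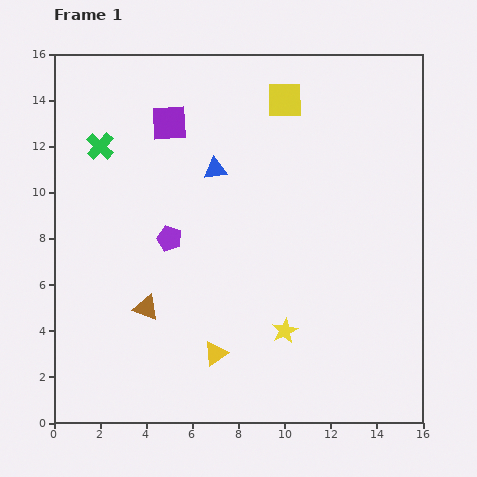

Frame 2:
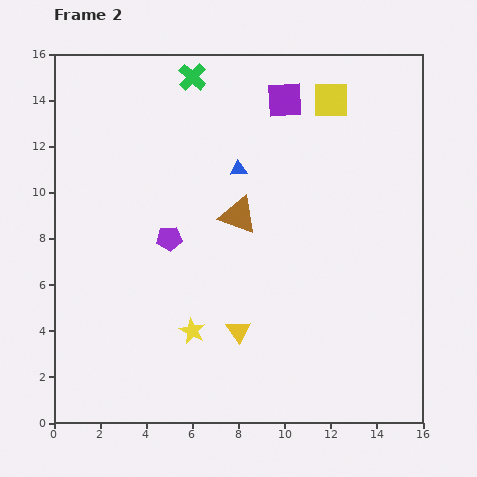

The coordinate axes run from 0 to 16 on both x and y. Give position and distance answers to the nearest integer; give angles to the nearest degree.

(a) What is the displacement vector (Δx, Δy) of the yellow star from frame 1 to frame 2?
(-4, 0)

The yellow star was at (10, 4) in frame 1 and (6, 4) in frame 2.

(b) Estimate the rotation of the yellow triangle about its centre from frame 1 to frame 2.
29° counter-clockwise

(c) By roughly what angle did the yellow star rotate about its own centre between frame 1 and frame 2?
17° counter-clockwise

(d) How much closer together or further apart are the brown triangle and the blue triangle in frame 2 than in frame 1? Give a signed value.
-5

Distance in frame 1: 7. Distance in frame 2: 2.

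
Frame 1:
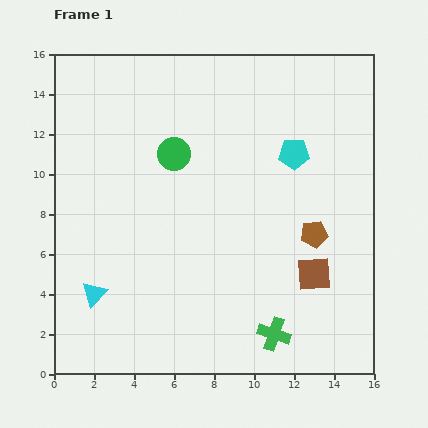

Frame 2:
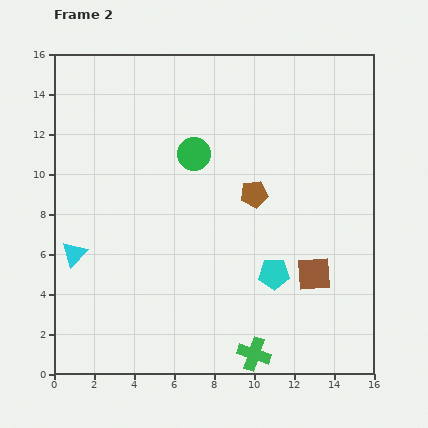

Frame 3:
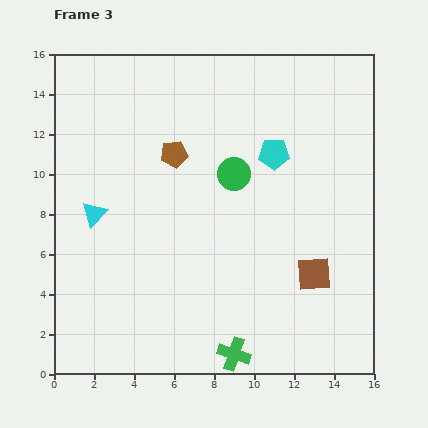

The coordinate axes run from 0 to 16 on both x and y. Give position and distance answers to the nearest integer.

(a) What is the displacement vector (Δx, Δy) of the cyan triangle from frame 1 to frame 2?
(-1, 2)

The cyan triangle was at (2, 4) in frame 1 and (1, 6) in frame 2.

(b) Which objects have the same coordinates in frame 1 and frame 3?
the brown square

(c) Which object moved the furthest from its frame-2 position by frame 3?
the cyan pentagon

(moved 6; next 4)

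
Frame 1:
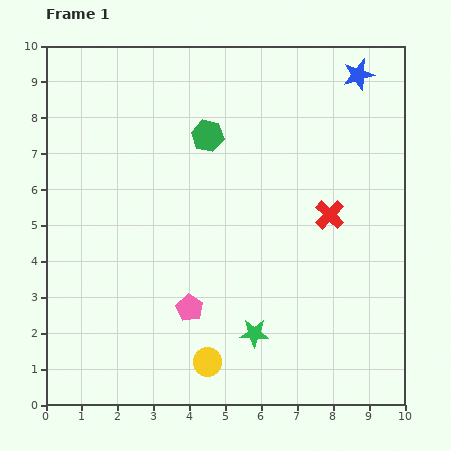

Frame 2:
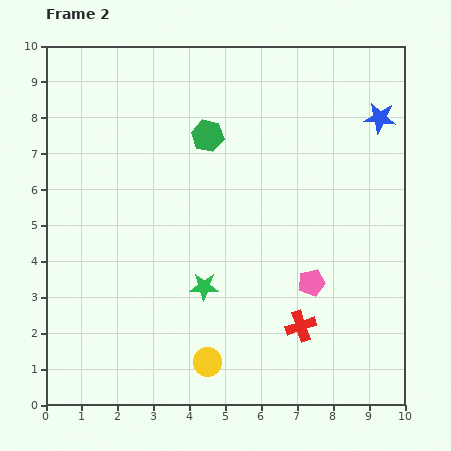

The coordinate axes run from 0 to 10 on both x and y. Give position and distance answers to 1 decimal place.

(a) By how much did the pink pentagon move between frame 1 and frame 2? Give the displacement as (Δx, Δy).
(3.4, 0.7)

The pink pentagon was at (4.0, 2.7) in frame 1 and (7.4, 3.4) in frame 2.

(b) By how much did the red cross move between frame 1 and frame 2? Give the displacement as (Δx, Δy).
(-0.8, -3.1)

The red cross was at (7.9, 5.3) in frame 1 and (7.1, 2.2) in frame 2.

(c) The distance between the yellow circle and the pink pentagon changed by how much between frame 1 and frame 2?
+2.0

Distance in frame 1: 1.6. Distance in frame 2: 3.6.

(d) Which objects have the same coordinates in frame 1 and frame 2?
the green hexagon, the yellow circle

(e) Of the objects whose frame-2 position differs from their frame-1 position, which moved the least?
the blue star

(moved 1.3)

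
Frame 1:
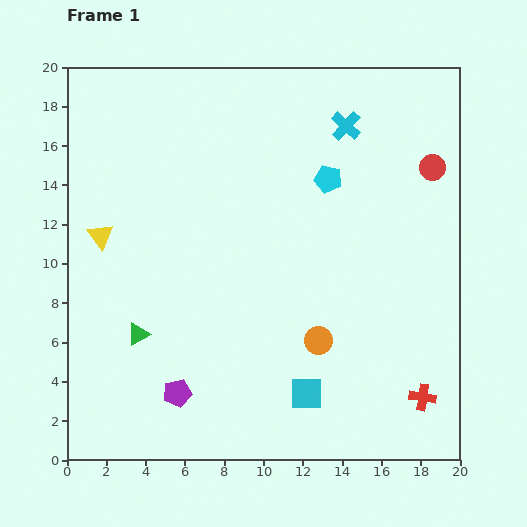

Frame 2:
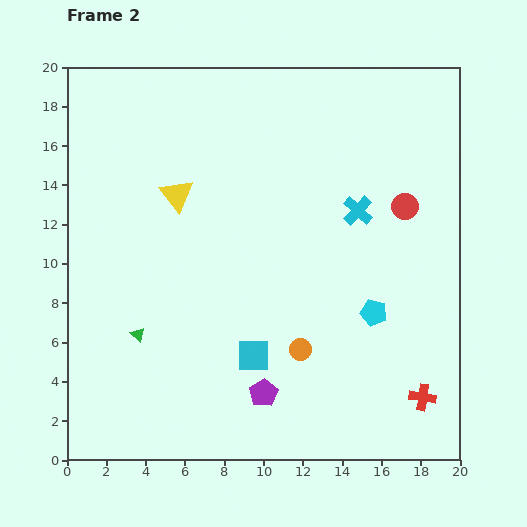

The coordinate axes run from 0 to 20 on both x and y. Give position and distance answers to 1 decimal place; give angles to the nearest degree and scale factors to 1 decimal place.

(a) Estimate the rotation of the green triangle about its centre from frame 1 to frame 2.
46° counter-clockwise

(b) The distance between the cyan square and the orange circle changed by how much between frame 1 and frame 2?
-0.4

Distance in frame 1: 2.8. Distance in frame 2: 2.4.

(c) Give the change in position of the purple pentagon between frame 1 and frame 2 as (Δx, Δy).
(4.4, 0.0)

The purple pentagon was at (5.6, 3.4) in frame 1 and (10.0, 3.4) in frame 2.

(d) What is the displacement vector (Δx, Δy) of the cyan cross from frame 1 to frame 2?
(0.6, -4.3)

The cyan cross was at (14.2, 17.0) in frame 1 and (14.8, 12.7) in frame 2.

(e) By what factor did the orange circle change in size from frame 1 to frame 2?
0.8×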